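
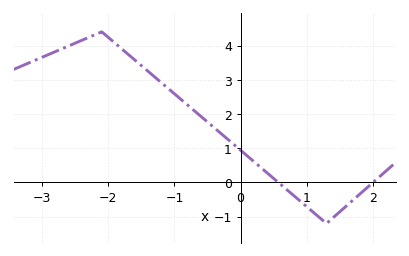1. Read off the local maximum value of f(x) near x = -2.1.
4.4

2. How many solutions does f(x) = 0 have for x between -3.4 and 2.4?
2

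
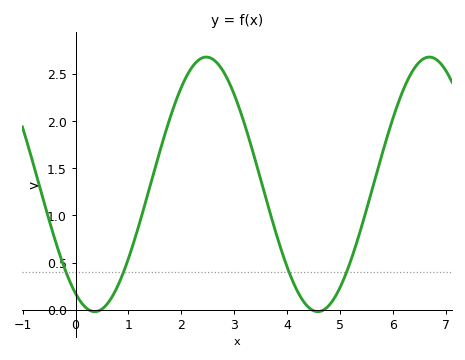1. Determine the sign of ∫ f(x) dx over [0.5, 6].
positive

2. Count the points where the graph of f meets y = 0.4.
4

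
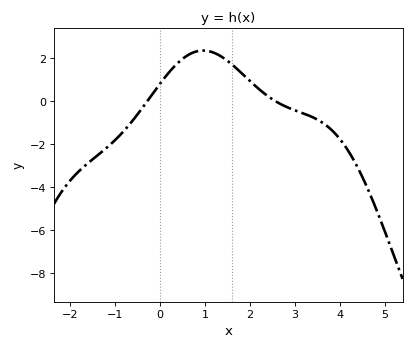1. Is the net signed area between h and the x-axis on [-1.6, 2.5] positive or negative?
positive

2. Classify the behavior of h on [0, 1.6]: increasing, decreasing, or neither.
neither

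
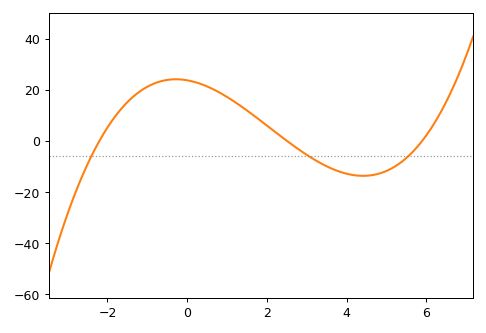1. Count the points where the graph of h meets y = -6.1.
3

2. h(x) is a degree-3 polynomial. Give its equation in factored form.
y = 0.73(x + 2.2)(x - 2.5)(x - 5.9)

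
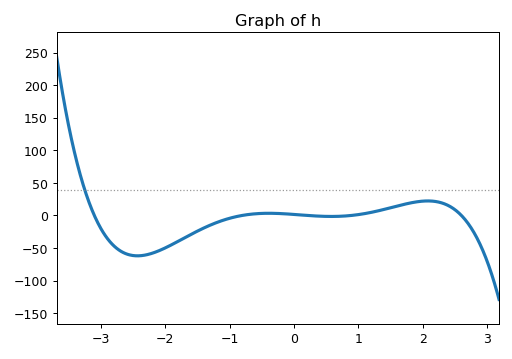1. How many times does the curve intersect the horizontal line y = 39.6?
1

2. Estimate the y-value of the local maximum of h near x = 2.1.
22.2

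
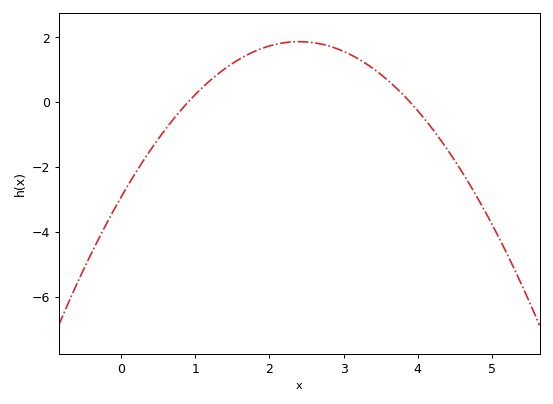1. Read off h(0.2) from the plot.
-2.2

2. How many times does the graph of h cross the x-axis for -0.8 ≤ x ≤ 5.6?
2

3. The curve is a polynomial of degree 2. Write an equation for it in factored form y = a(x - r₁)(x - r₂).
y = -0.83(x - 0.9)(x - 3.9)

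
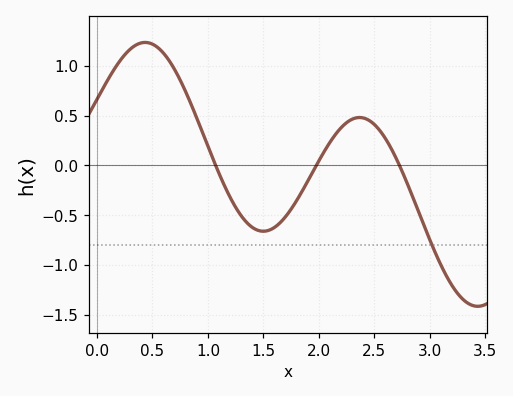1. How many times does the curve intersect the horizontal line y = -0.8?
1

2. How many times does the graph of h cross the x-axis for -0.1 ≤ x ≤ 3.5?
3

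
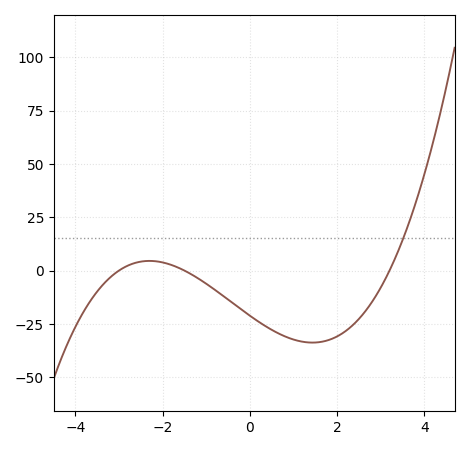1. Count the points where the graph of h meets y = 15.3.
1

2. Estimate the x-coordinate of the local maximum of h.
-2.4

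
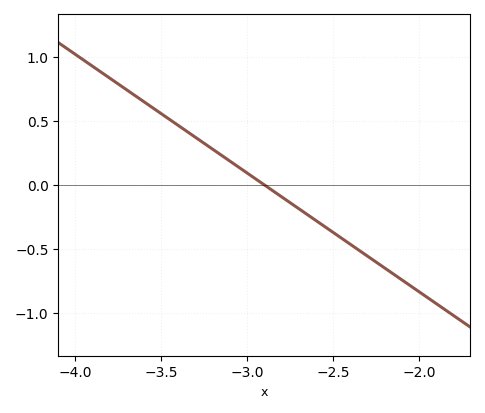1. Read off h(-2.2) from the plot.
-0.651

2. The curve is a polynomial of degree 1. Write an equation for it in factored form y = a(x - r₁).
y = -0.93(x + 2.9)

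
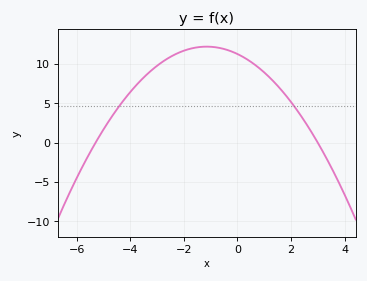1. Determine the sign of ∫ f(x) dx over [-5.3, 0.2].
positive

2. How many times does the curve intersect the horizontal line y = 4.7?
2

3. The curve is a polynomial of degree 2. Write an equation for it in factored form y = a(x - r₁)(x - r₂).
y = -0.71(x + 5.3)(x - 3)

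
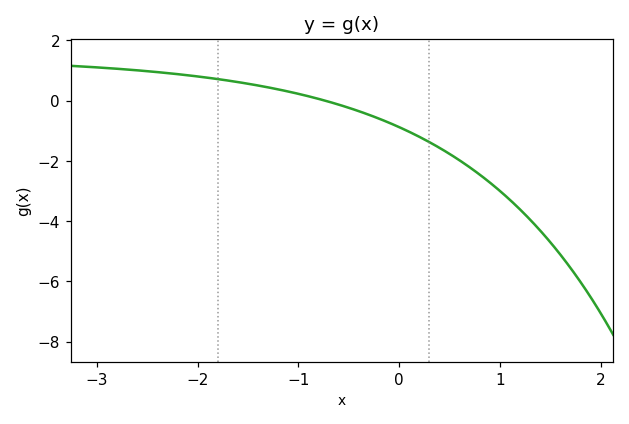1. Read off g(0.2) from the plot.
-1.2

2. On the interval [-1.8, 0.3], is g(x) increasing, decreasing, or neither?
decreasing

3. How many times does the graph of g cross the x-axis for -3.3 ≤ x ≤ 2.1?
1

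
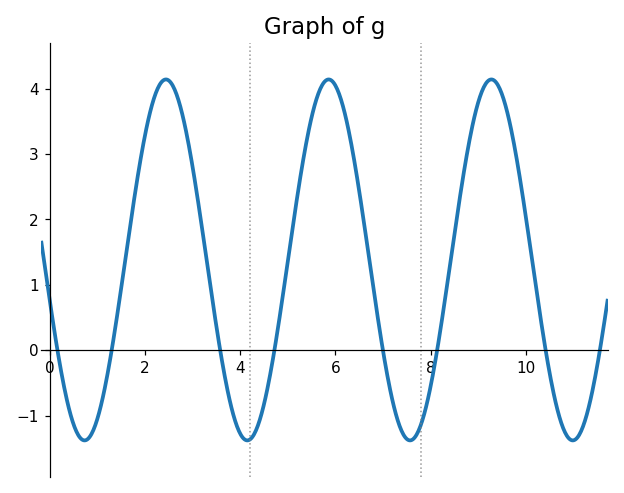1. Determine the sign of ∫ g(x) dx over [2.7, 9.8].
positive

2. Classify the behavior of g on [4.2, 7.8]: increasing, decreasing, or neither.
neither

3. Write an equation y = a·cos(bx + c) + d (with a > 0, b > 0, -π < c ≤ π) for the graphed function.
y = 2.76cos(1.8x + 1.8) + 1.38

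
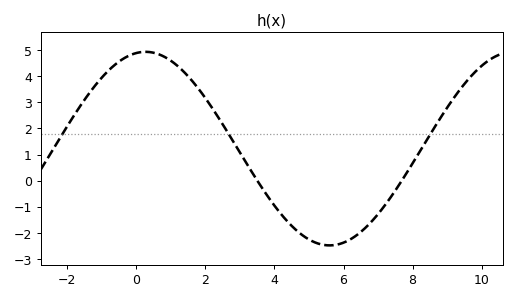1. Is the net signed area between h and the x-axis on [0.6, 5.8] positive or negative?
positive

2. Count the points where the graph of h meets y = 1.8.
3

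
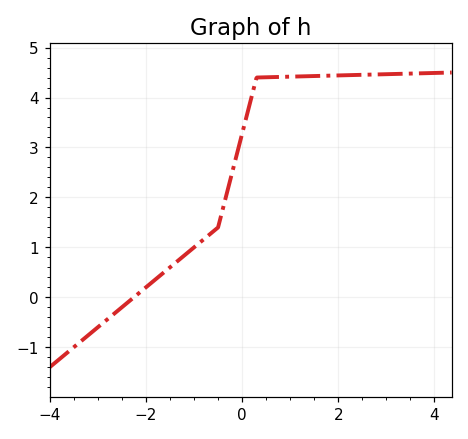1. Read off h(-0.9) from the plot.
1.1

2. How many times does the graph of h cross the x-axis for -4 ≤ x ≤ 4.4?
1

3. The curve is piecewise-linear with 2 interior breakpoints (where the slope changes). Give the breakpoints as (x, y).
(-0.5, 1.4); (0.3, 4.4)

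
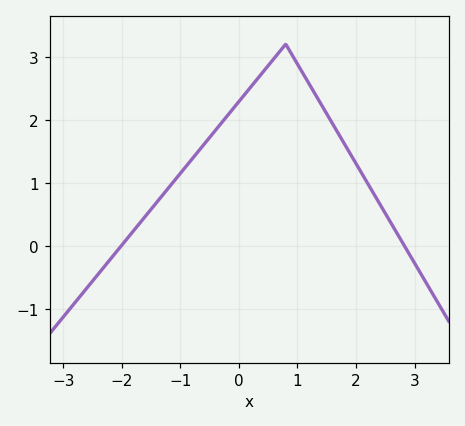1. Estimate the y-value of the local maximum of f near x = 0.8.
3.2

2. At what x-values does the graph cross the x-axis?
-2, 2.8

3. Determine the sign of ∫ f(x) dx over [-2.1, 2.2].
positive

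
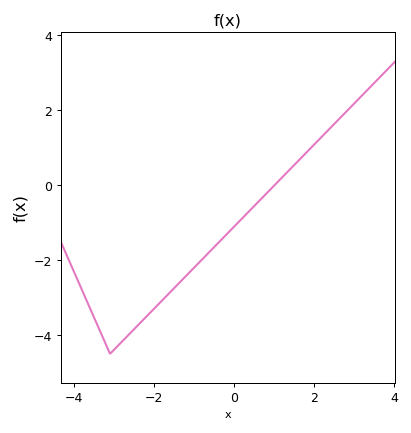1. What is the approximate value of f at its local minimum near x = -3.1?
-4.4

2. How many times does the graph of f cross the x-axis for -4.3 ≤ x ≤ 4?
1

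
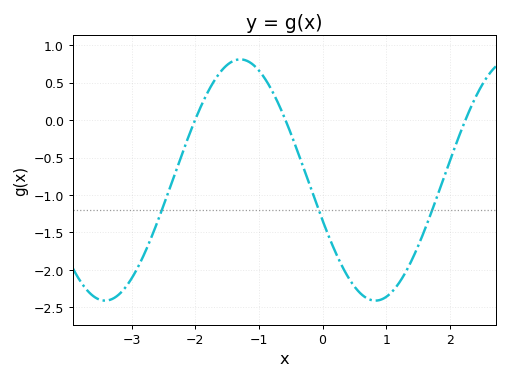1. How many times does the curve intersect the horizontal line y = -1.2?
3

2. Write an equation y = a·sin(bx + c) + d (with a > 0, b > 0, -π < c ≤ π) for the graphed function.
y = 1.61sin(1.5x - 2.8) - 0.8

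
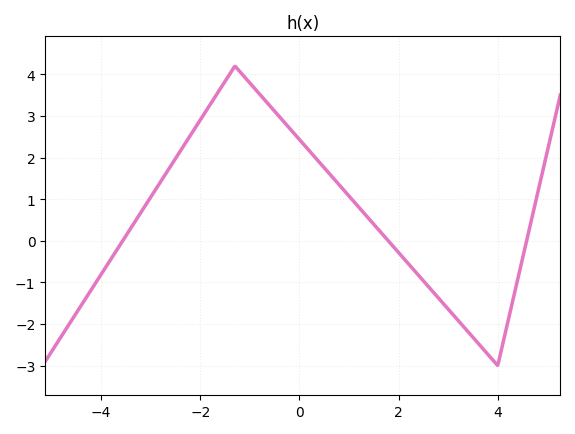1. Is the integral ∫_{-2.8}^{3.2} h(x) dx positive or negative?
positive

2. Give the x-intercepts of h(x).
-3.6, 1.8, 4.6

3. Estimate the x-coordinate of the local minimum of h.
4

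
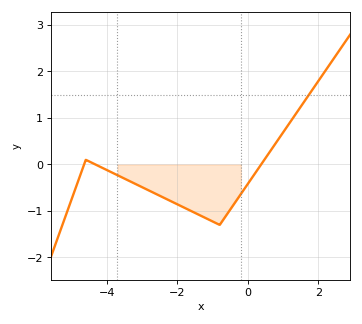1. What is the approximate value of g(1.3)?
1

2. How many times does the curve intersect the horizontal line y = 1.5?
1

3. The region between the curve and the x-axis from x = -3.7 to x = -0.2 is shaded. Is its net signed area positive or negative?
negative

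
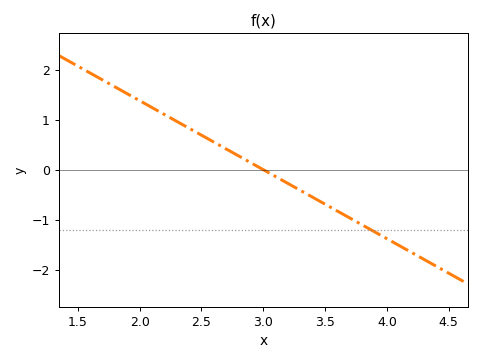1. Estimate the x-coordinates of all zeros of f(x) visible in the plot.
3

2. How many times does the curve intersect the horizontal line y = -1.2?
1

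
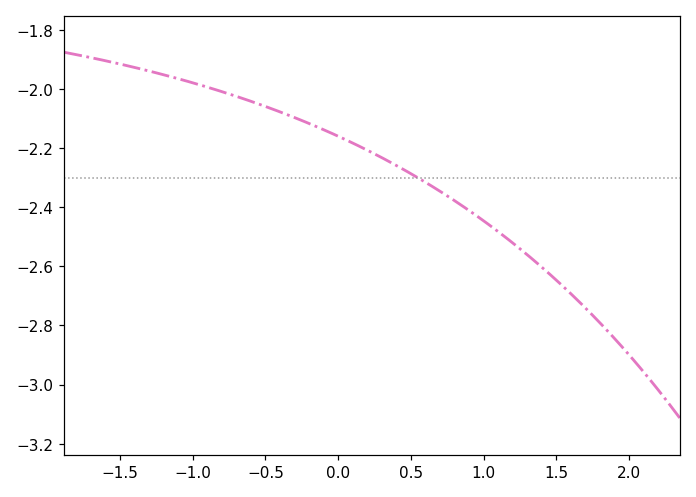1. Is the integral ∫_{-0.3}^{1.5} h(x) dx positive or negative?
negative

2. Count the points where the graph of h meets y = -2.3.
1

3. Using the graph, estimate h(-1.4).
-1.92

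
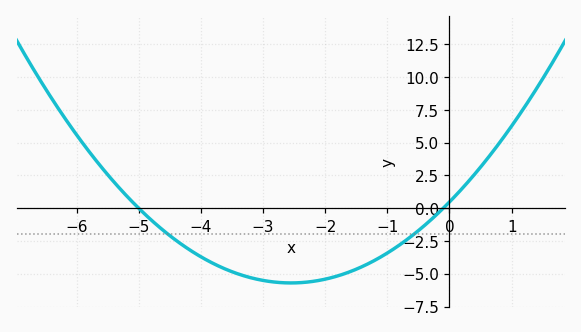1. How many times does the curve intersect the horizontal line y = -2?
2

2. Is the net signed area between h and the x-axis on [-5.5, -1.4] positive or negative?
negative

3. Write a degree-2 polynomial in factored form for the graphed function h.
y = 0.95(x + 5)(x + 0.1)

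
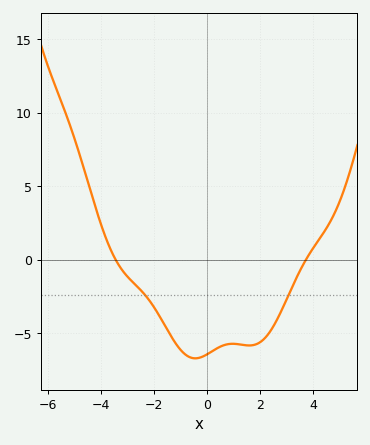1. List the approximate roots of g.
-3.46, 3.73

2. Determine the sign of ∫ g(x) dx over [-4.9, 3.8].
negative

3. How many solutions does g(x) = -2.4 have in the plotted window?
2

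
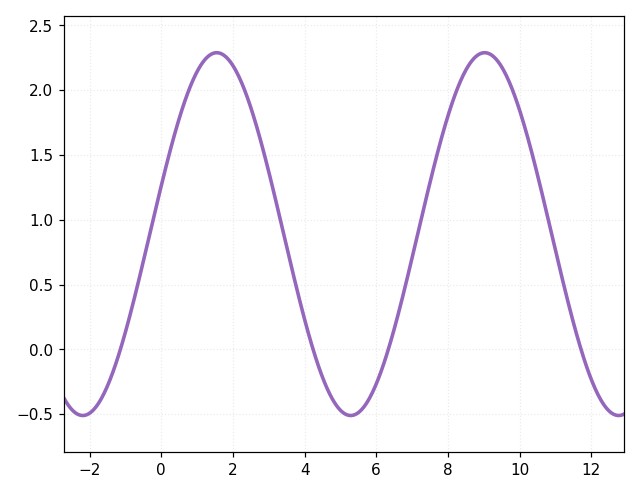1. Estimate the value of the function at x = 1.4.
2.28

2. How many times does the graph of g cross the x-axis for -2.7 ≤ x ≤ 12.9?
4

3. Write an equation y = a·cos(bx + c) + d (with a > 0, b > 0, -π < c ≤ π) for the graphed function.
y = 1.4cos(0.84x - 1.3) + 0.89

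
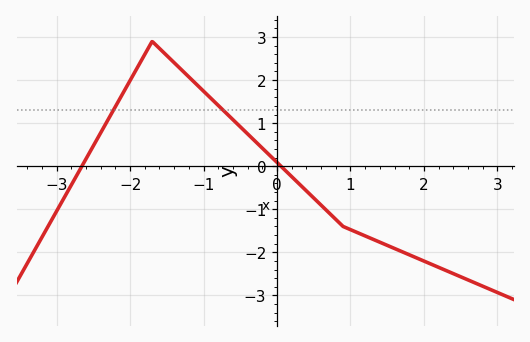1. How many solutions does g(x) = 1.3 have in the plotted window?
2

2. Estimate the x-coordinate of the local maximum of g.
-1.7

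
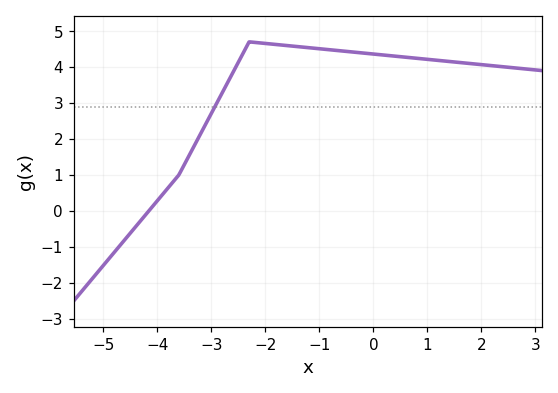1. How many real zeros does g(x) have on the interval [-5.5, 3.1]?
1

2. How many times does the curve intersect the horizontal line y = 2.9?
1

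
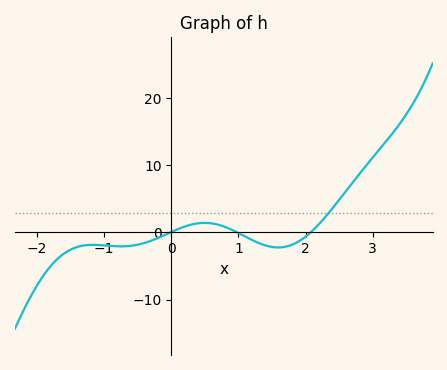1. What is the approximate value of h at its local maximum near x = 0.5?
1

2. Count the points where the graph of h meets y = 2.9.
1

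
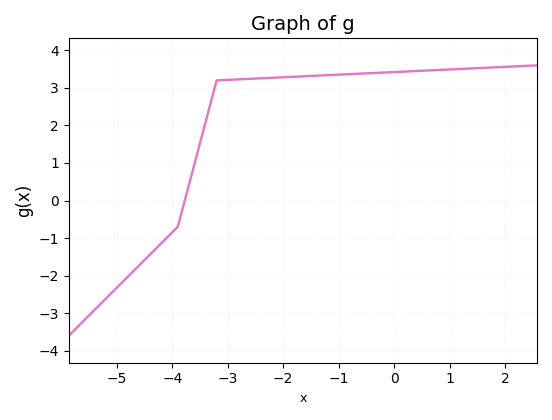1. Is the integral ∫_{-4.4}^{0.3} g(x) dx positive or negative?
positive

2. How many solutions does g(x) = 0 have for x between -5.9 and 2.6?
1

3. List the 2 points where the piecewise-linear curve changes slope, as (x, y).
(-3.9, -0.7); (-3.2, 3.2)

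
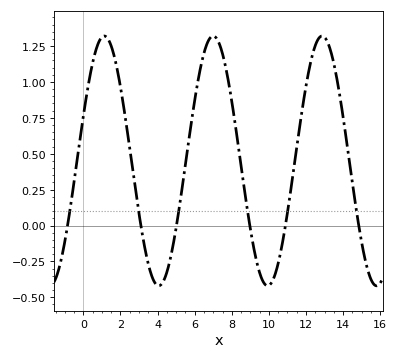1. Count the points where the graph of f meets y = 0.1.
6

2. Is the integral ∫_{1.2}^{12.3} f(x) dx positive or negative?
positive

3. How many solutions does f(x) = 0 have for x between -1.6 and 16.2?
6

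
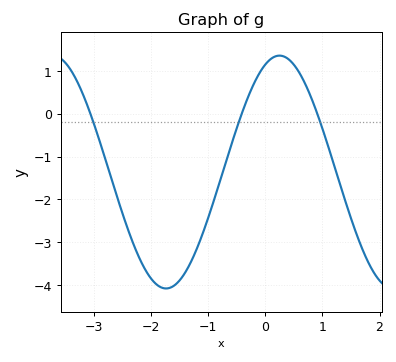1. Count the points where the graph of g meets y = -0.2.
3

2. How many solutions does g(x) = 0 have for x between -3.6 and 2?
3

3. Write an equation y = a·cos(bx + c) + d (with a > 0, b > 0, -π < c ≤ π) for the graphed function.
y = 2.72cos(1.58x - 0.39) - 1.36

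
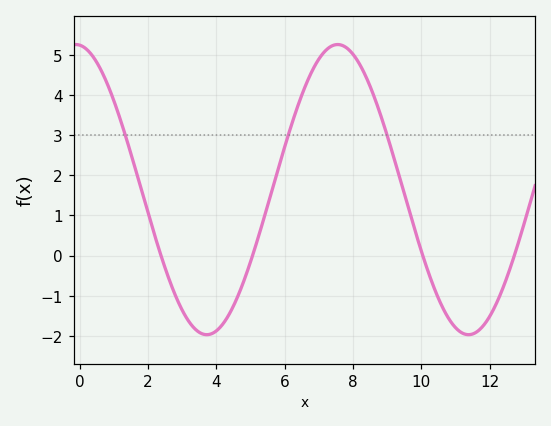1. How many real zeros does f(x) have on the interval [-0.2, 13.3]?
4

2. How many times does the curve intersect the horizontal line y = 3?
3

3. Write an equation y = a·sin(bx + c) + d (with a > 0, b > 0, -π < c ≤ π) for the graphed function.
y = 3.61sin(0.82x + 1.7) + 1.64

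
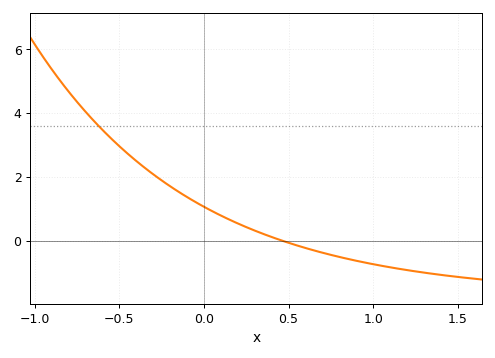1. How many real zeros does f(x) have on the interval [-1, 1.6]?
1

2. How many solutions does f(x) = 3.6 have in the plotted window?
1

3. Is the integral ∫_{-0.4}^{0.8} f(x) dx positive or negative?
positive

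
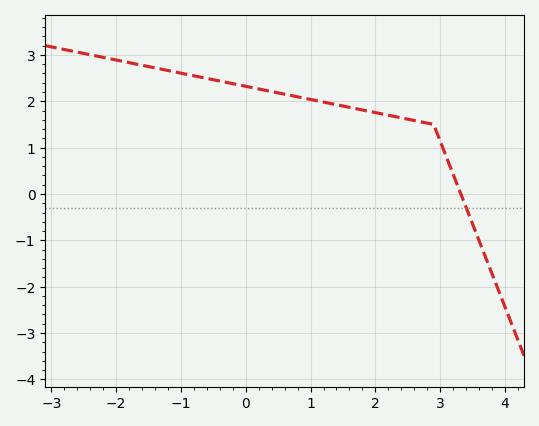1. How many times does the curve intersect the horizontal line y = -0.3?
1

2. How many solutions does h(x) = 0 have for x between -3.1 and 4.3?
1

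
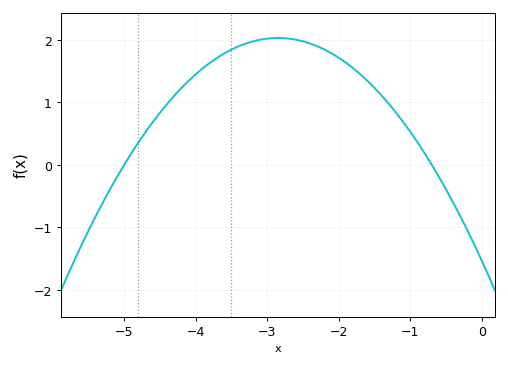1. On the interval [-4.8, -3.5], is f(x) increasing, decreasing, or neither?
increasing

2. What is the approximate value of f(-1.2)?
0.836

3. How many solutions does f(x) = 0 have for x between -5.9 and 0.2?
2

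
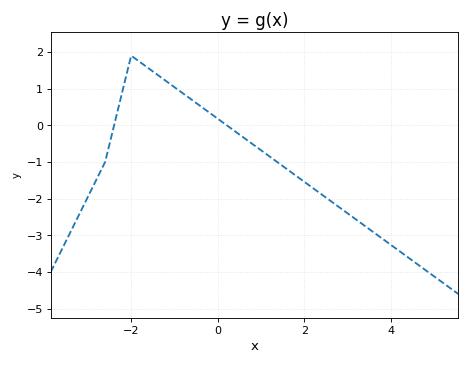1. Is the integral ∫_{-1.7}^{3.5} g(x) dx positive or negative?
negative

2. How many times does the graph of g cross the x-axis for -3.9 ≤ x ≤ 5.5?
2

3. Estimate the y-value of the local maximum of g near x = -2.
1.9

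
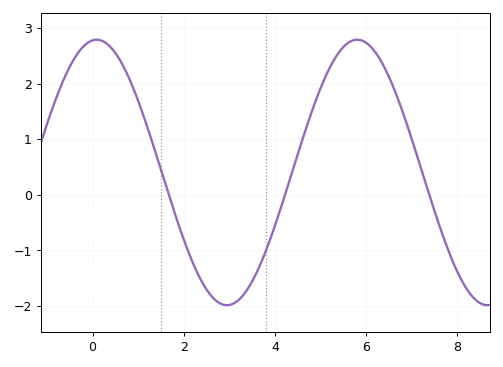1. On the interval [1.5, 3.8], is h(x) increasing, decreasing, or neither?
neither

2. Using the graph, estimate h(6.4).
2.29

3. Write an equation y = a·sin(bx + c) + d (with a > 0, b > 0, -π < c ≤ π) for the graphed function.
y = 2.39sin(1.1x + 1.47) + 0.4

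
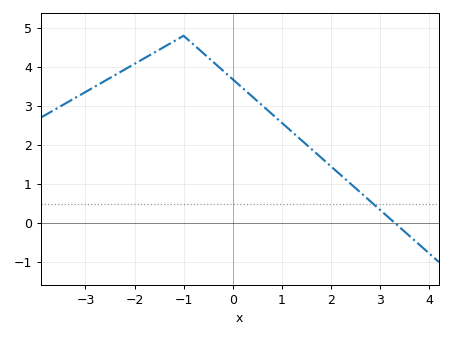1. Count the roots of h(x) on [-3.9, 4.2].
1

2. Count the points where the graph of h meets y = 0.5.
1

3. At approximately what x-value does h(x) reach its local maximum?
-1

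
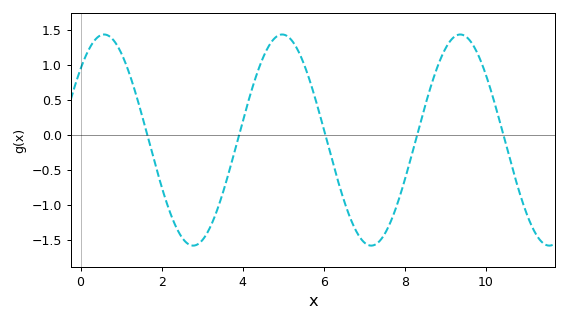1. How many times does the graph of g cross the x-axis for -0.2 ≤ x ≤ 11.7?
5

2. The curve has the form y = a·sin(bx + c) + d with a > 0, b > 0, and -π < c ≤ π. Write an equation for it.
y = 1.51sin(1.4x + 0.74) - 0.07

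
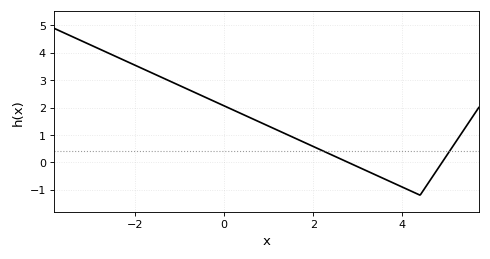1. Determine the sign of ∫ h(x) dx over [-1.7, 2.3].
positive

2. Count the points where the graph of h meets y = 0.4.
2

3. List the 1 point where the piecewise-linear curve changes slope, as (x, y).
(4.4, -1.2)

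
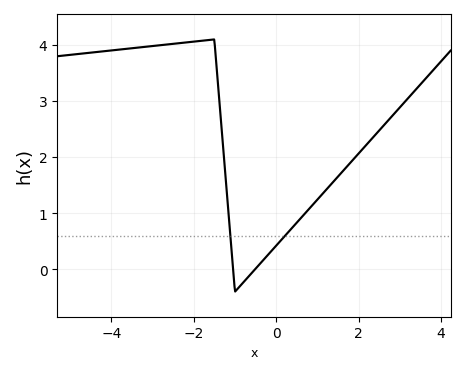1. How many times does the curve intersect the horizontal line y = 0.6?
2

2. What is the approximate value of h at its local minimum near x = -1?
-0.399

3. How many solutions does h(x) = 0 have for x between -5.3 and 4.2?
2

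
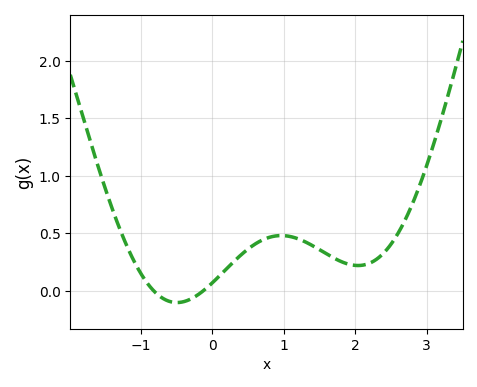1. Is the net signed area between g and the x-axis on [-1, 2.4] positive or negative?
positive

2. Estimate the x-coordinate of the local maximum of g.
0.969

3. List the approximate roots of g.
-0.816, -0.124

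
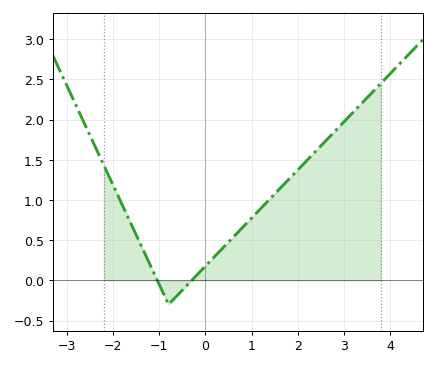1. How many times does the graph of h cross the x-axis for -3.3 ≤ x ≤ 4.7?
2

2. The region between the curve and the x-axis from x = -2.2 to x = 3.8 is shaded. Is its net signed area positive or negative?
positive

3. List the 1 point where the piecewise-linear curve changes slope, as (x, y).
(-0.8, -0.3)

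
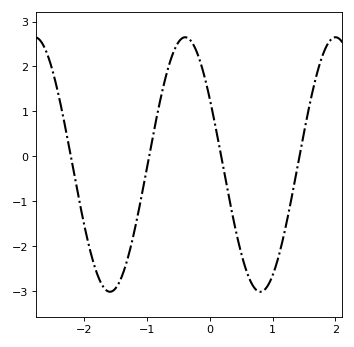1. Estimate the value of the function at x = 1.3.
-1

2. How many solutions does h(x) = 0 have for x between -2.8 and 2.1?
4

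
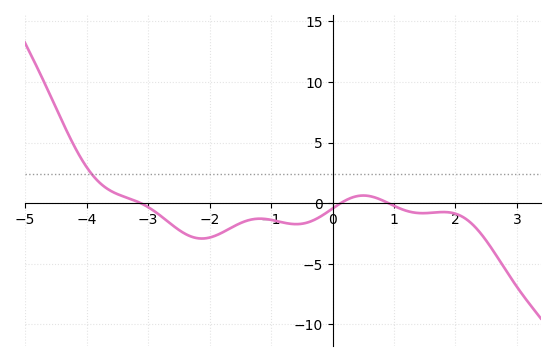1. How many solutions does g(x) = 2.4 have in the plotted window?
1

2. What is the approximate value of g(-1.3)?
-1.32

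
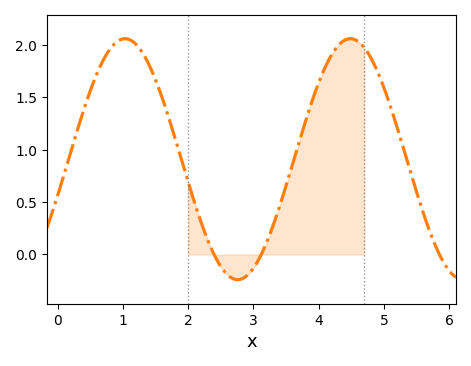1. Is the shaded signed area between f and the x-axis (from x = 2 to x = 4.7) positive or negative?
positive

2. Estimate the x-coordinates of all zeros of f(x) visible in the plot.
2.4, 3.1, 5.9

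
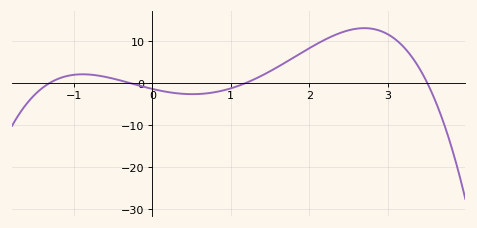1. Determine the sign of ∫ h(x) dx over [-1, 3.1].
positive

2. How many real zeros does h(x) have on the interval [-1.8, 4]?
4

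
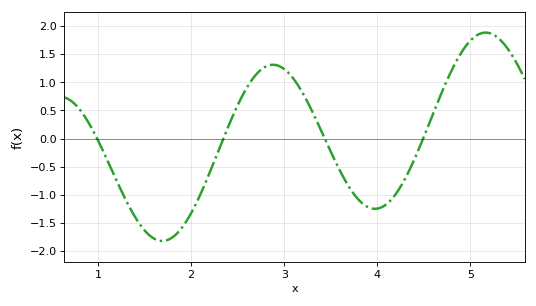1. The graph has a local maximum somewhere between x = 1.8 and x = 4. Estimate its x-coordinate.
2.88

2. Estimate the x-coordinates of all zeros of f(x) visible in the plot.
0.99, 2.35, 3.44, 4.49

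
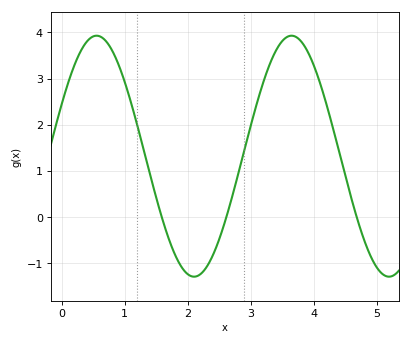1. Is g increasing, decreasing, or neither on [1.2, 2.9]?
neither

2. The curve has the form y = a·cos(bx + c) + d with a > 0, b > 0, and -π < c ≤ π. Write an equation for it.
y = 2.61cos(2.03x - 1.12) + 1.32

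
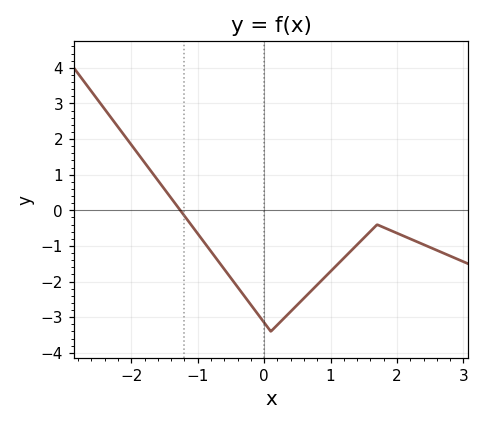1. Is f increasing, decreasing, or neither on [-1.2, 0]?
decreasing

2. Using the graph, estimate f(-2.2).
2.3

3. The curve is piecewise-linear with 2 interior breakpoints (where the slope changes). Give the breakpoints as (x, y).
(0.1, -3.4); (1.7, -0.4)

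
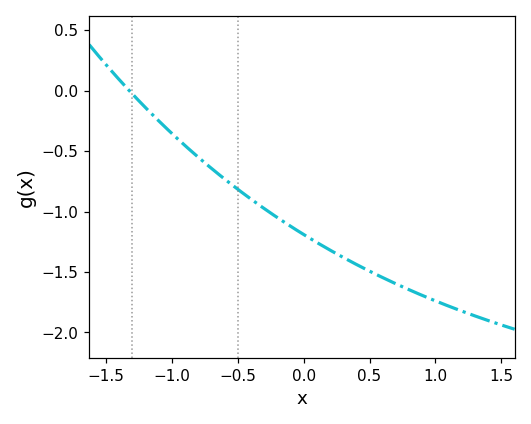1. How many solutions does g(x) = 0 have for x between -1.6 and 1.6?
1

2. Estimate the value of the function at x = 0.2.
-1.32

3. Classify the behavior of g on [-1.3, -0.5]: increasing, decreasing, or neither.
decreasing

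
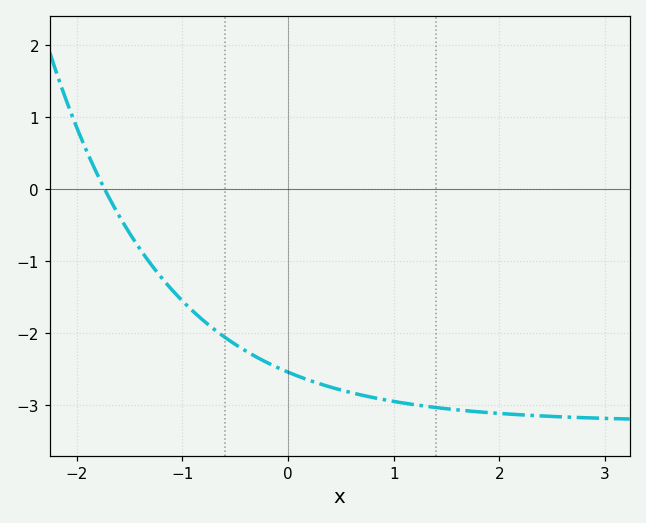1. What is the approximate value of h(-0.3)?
-2.3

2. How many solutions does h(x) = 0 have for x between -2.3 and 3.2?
1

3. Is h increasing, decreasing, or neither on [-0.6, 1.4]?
decreasing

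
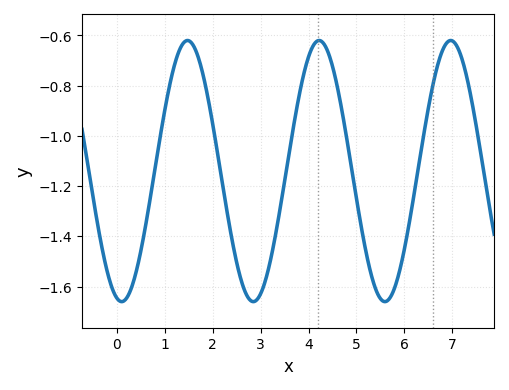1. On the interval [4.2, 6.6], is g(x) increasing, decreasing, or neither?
neither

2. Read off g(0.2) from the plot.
-1.64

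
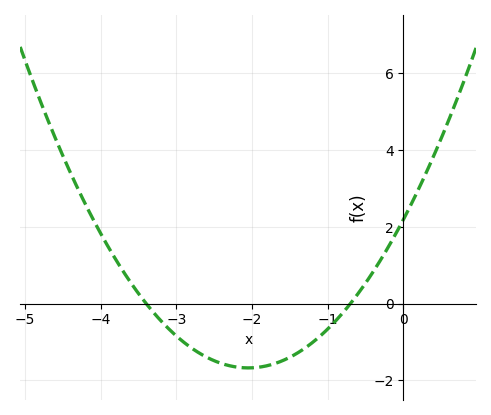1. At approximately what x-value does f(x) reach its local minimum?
-2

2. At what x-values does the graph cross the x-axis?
-3.4, -0.7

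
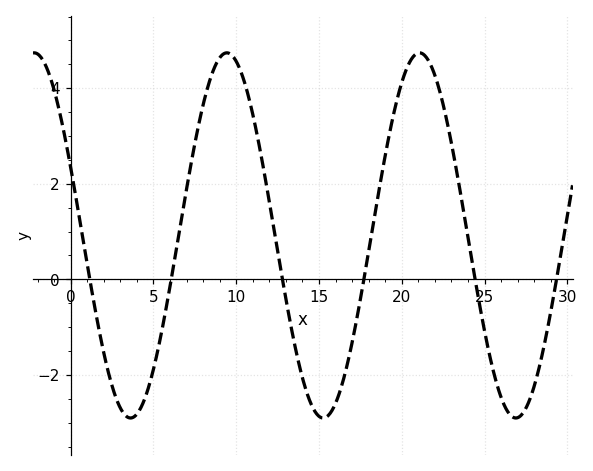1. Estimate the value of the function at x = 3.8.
-2.8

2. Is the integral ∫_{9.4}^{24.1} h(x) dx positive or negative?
positive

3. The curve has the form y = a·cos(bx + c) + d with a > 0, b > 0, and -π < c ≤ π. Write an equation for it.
y = 3.82cos(0.54x + 1.2) + 0.92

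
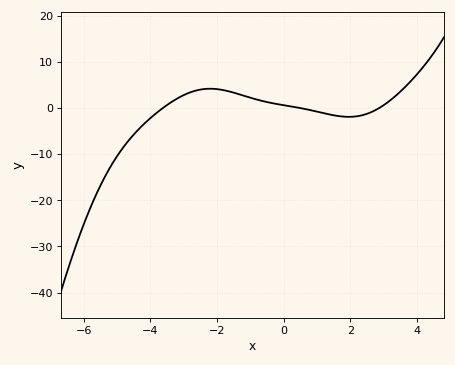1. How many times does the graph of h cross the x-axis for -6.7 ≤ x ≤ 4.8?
3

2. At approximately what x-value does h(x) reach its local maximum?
-2.2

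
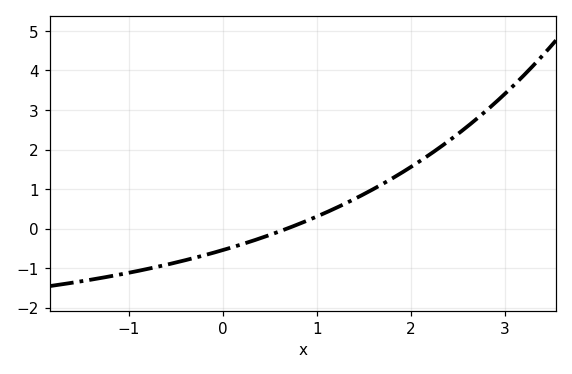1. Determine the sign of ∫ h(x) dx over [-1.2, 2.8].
positive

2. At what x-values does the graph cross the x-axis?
0.7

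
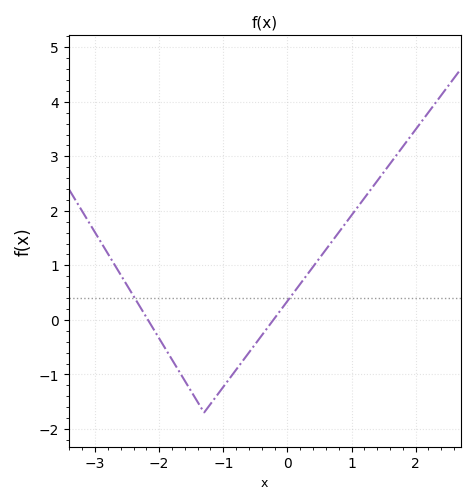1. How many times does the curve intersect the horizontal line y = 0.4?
2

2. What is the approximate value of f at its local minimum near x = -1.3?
-1.7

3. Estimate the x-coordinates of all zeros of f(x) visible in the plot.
-2.17, -0.22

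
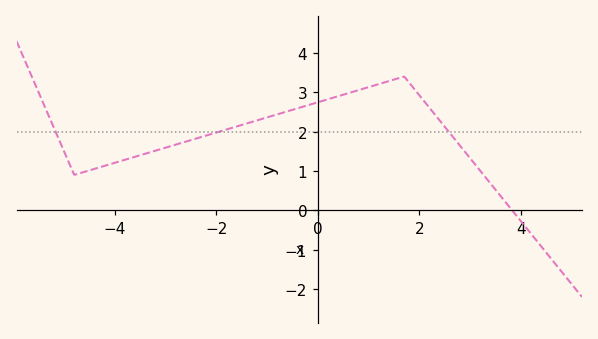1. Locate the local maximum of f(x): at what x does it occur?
1.6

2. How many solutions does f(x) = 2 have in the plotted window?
3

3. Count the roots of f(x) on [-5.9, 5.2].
1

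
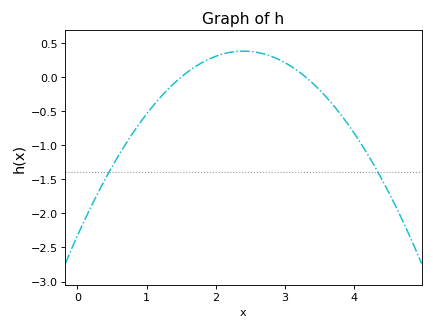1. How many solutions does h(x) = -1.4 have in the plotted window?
2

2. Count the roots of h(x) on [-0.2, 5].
2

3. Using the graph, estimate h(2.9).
0.263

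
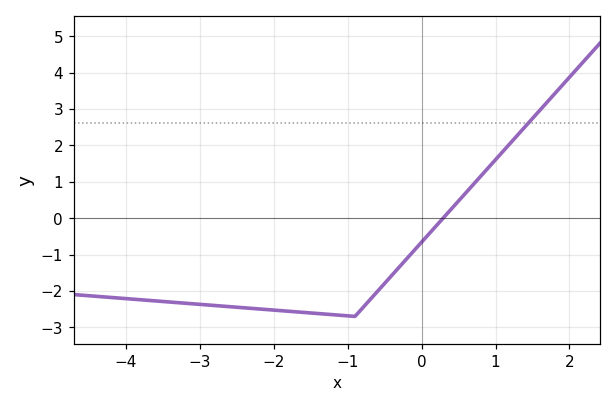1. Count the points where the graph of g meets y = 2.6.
1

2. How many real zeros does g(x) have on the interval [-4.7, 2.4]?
1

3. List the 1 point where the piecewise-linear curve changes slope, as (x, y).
(-0.9, -2.7)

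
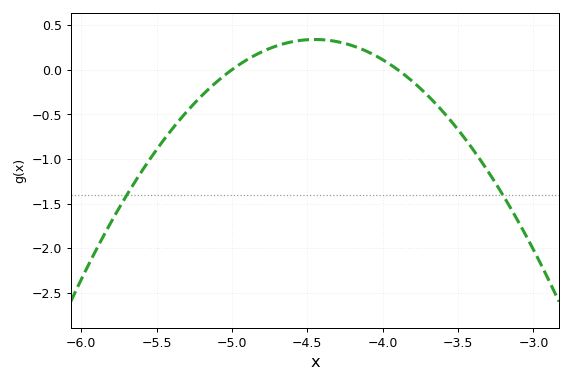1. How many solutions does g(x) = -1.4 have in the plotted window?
2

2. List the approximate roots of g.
-5, -3.9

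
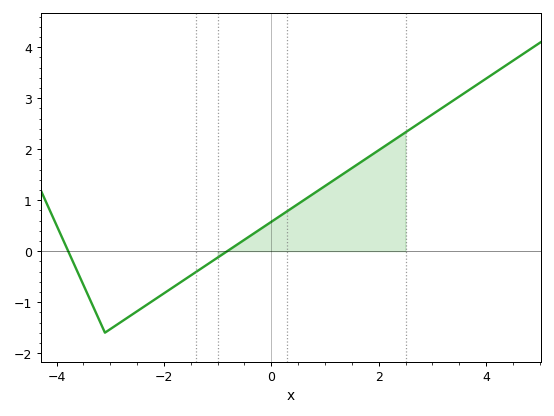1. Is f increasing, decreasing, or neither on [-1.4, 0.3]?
increasing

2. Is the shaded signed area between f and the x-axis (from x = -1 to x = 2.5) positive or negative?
positive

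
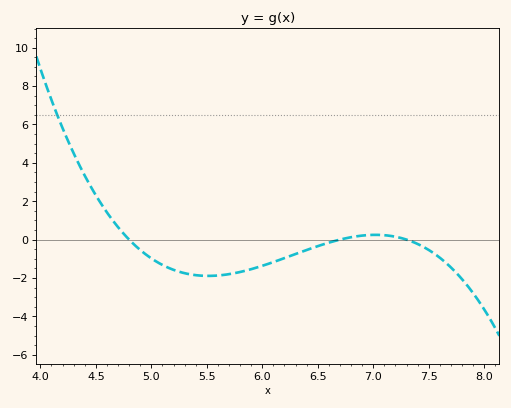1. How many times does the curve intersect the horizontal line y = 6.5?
1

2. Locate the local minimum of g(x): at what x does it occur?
5.5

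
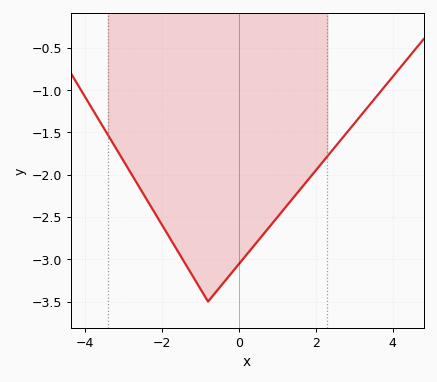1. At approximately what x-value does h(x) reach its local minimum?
-0.8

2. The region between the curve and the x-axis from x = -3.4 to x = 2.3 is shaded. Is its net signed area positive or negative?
negative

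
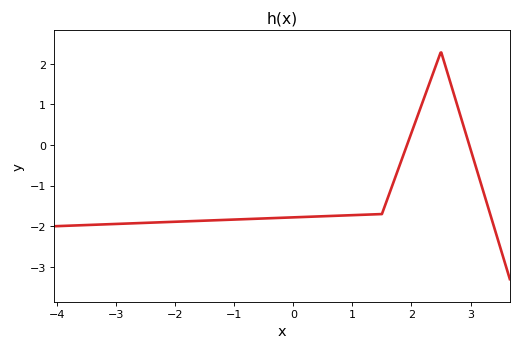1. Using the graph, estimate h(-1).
-1.8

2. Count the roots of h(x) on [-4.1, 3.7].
2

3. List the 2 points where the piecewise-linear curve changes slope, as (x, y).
(1.5, -1.7); (2.5, 2.3)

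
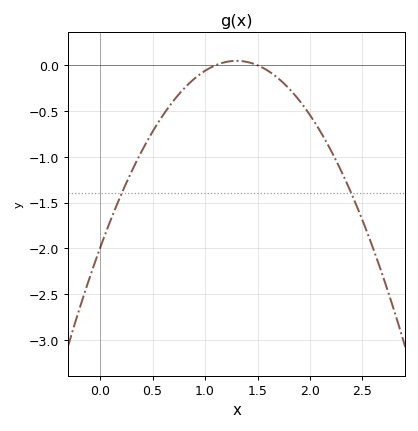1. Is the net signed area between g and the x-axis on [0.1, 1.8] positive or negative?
negative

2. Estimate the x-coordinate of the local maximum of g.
1.3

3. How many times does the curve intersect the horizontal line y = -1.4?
2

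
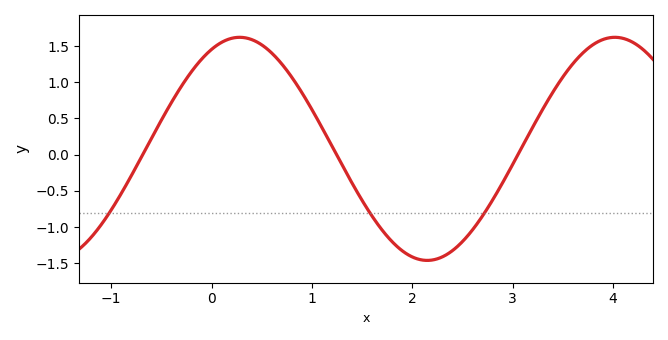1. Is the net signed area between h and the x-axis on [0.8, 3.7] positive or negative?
negative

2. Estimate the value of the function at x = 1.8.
-1.2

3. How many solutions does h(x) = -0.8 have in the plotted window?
3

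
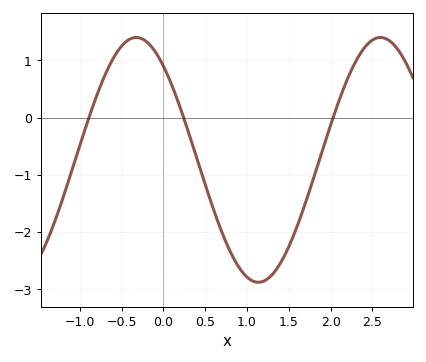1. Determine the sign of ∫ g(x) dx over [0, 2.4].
negative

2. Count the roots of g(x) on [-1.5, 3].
3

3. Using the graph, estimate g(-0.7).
0.743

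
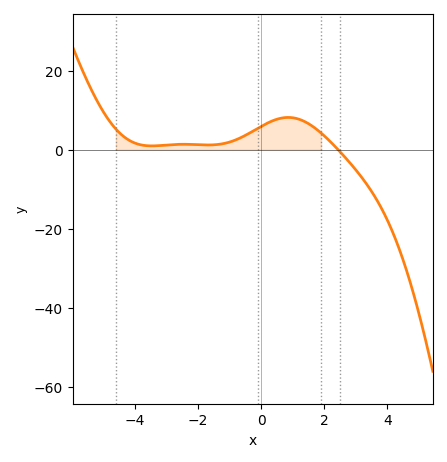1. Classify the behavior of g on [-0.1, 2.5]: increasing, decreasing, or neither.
neither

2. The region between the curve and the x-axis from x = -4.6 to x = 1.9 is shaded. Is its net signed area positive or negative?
positive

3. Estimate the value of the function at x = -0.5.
4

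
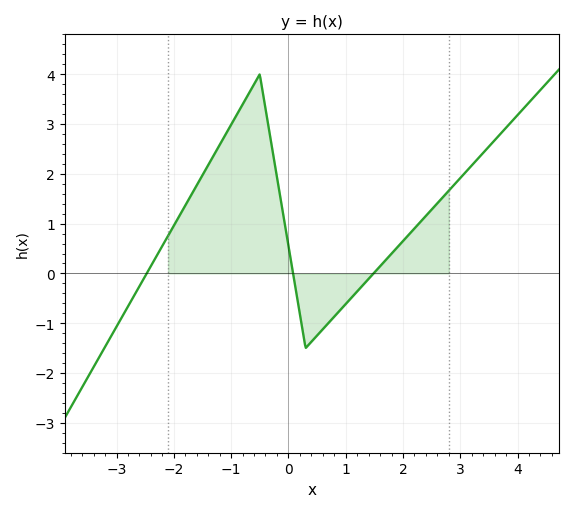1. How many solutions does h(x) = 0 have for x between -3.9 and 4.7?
3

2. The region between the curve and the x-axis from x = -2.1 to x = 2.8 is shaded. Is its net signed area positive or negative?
positive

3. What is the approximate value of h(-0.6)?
3.8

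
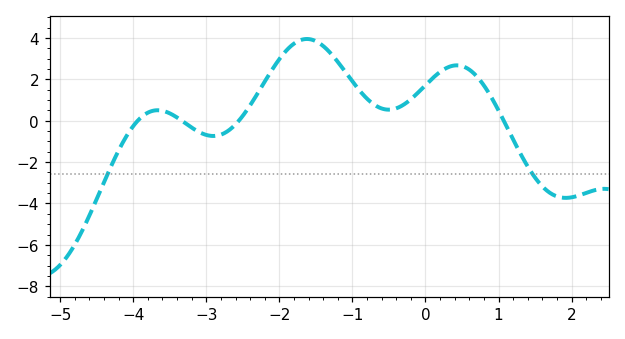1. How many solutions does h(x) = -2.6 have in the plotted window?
2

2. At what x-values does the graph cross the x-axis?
-3.94, -3.34, -2.55, 1.07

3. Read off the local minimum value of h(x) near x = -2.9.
-0.739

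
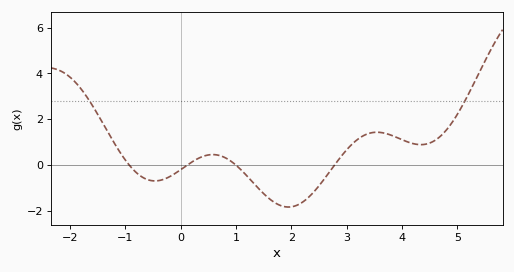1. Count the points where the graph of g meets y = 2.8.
2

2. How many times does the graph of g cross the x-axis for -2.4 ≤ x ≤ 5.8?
4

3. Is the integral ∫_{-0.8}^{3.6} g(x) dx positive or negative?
negative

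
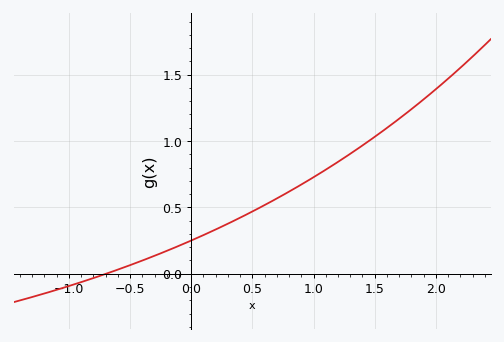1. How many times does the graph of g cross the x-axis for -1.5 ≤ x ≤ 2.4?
1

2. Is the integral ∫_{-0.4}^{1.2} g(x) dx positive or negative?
positive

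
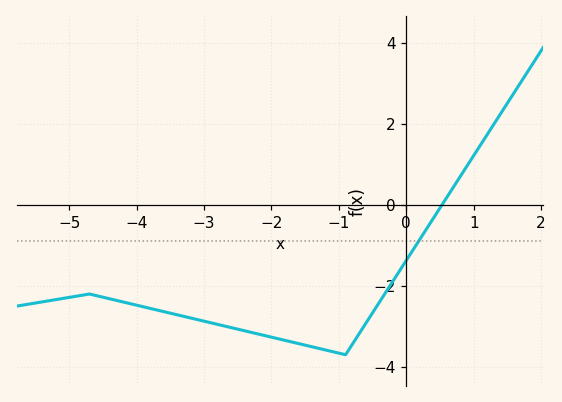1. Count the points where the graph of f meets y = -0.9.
1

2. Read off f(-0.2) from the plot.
-1.89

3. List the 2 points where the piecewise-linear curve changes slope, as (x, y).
(-4.7, -2.2); (-0.9, -3.7)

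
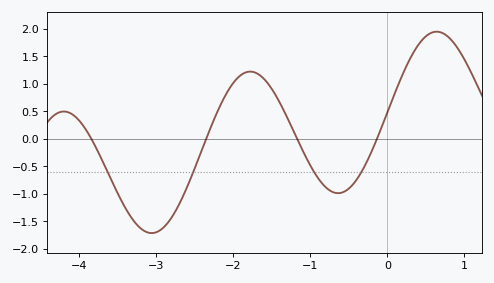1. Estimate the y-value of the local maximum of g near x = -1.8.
1.22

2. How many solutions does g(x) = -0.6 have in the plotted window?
4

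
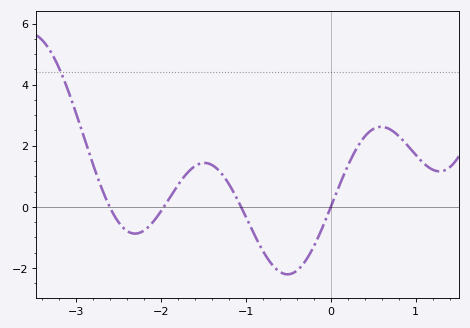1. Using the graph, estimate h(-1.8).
0.8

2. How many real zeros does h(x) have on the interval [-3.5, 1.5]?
4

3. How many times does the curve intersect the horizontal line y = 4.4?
1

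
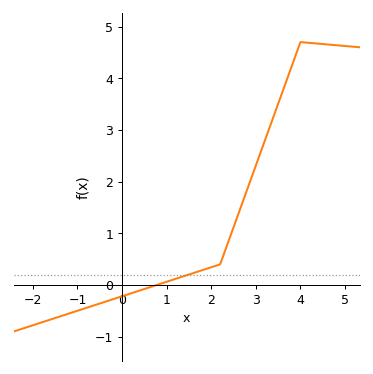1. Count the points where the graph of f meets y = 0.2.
1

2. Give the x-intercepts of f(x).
0.774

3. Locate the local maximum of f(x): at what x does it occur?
4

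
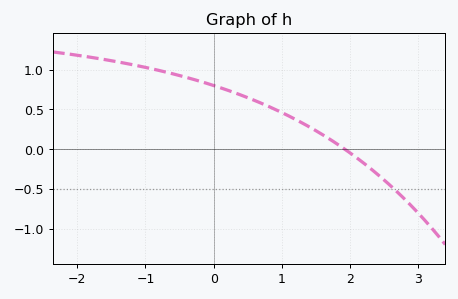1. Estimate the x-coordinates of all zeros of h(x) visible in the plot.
1.9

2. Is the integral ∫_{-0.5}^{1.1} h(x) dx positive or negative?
positive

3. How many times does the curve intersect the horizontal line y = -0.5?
1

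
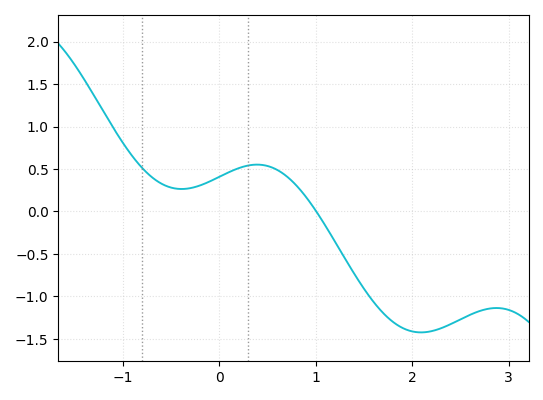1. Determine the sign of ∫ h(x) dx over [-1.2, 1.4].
positive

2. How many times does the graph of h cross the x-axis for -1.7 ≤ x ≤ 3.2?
1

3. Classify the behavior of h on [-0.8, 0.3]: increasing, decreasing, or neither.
neither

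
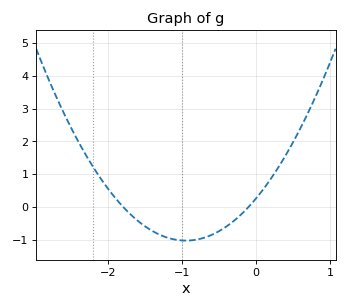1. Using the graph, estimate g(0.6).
2.4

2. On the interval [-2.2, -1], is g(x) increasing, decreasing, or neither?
decreasing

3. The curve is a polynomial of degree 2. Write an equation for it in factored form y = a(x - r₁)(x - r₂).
y = 1.43(x + 1.8)(x + 0.1)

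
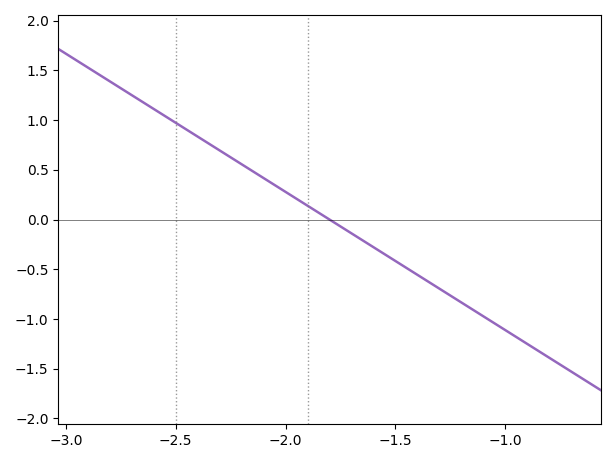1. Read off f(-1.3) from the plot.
-0.7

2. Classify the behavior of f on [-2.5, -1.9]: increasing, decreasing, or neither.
decreasing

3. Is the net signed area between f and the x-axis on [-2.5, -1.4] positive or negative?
positive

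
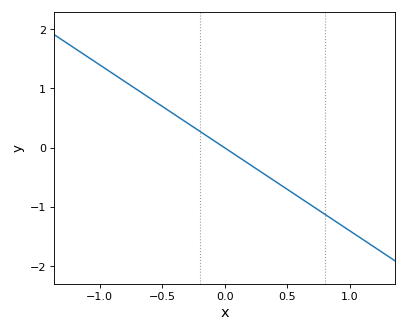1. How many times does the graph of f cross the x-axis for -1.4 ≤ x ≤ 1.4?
1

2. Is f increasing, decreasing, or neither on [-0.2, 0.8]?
decreasing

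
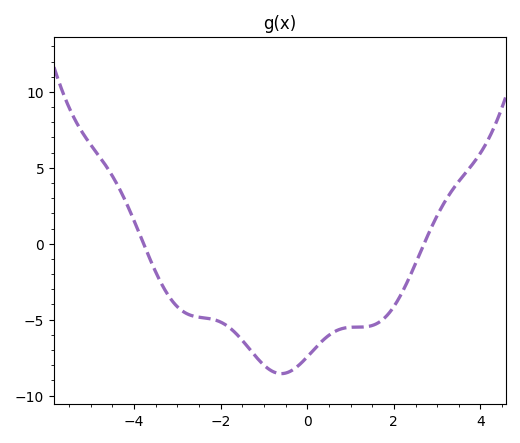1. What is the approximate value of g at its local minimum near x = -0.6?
-8.5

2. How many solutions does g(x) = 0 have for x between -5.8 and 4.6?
2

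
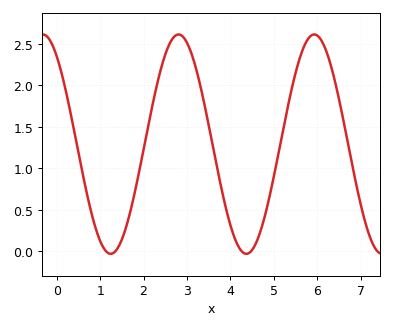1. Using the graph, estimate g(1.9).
0.961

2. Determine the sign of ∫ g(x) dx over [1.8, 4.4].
positive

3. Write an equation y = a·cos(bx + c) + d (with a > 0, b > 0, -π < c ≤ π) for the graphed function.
y = 1.32cos(2.01x + 0.642) + 1.29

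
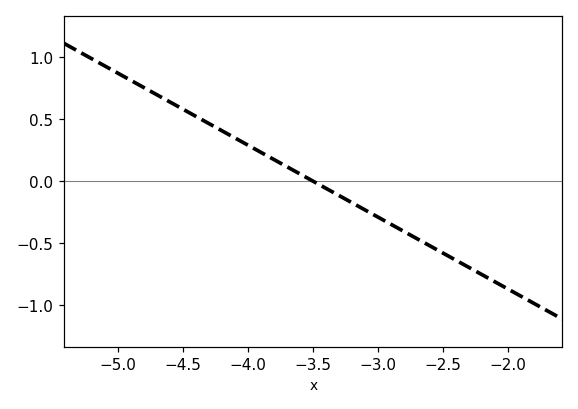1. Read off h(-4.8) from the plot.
0.75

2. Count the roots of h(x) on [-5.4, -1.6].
1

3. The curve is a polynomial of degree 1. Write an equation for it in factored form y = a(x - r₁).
y = -0.58(x + 3.5)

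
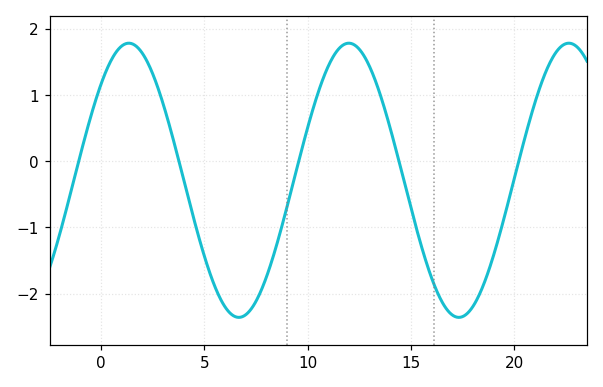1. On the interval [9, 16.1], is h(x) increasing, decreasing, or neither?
neither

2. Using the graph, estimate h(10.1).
0.621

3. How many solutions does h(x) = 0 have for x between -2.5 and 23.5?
5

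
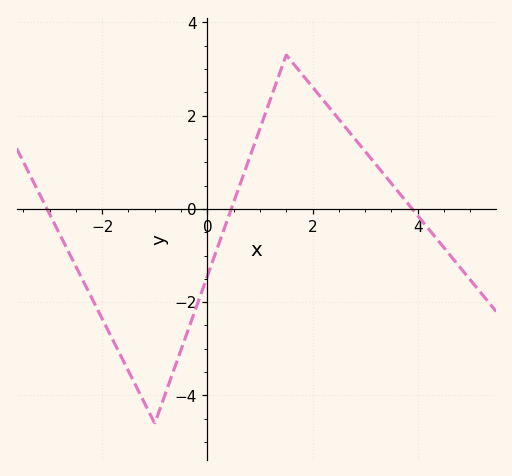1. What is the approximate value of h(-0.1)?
-1.76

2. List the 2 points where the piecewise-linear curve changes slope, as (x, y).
(-1, -4.6); (1.5, 3.3)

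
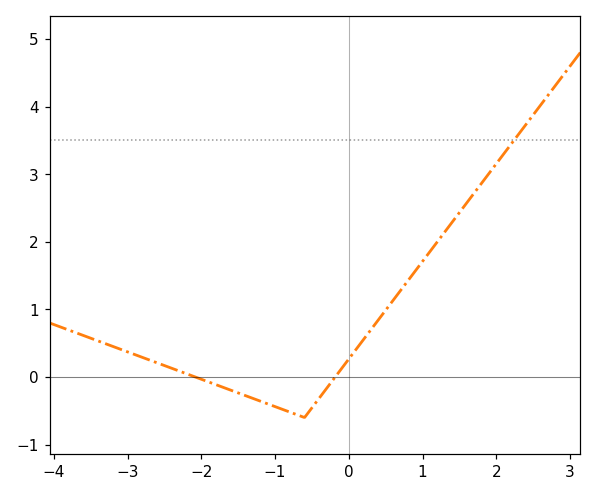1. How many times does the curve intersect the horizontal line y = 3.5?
1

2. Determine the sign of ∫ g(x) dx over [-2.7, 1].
positive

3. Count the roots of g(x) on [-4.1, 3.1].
2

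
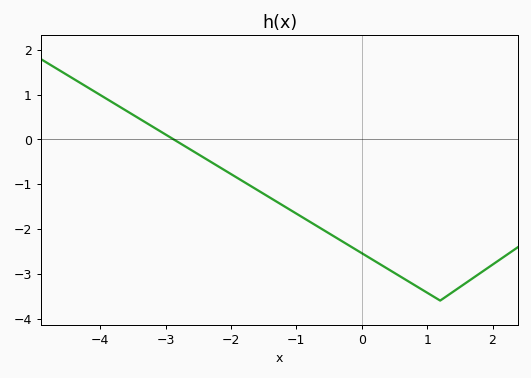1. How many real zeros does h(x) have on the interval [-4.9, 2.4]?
1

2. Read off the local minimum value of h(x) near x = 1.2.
-3.6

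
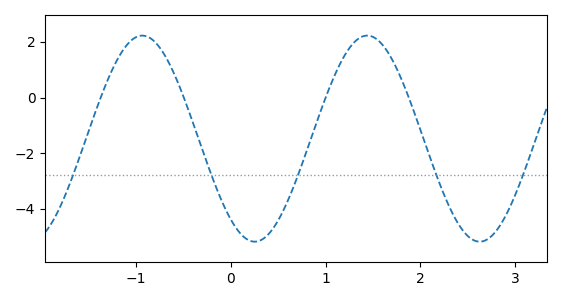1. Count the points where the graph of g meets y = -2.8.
5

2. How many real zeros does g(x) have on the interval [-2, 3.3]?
4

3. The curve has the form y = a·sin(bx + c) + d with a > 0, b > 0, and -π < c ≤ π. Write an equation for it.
y = 3.71sin(2.65x - 2.24) - 1.48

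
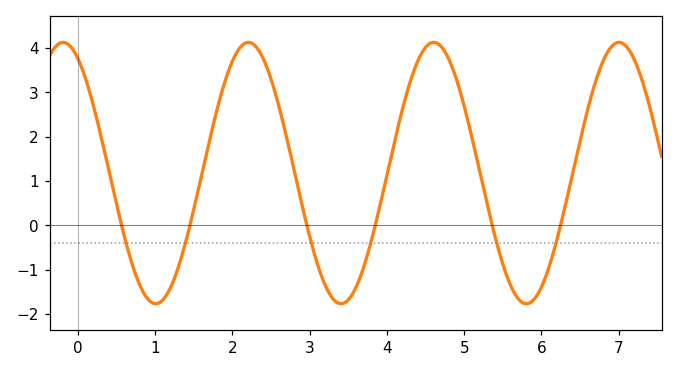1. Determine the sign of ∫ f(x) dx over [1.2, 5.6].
positive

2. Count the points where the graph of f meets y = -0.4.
6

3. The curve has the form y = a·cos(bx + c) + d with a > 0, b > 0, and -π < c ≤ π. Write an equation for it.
y = 2.95cos(2.62x + 0.5) + 1.18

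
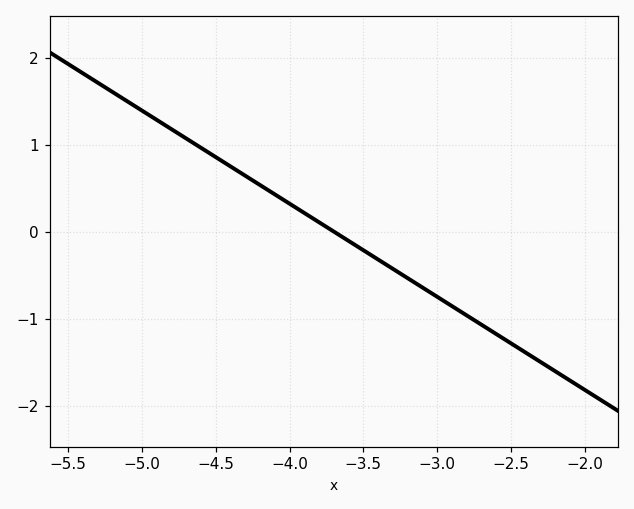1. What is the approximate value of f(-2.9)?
-0.856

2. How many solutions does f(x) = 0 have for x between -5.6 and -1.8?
1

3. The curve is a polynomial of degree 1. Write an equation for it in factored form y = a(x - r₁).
y = -1.07(x + 3.7)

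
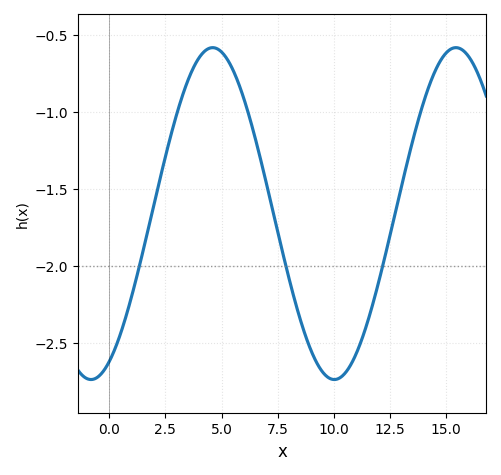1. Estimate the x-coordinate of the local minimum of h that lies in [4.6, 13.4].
10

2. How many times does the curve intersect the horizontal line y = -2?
3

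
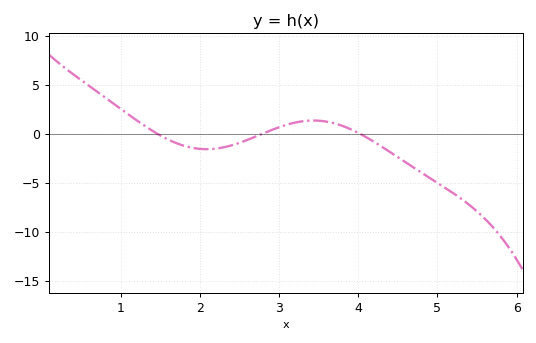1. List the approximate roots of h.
1.46, 2.79, 4.02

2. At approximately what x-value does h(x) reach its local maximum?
3.43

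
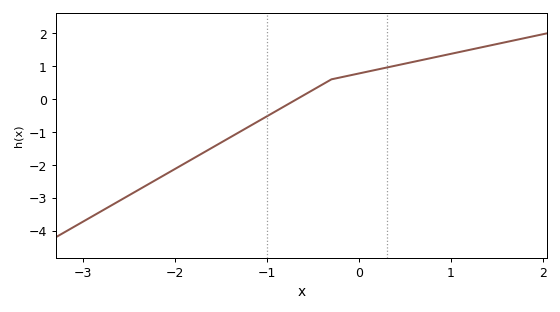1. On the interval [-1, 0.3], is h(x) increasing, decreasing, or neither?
increasing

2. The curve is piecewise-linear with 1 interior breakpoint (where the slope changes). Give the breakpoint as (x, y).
(-0.3, 0.6)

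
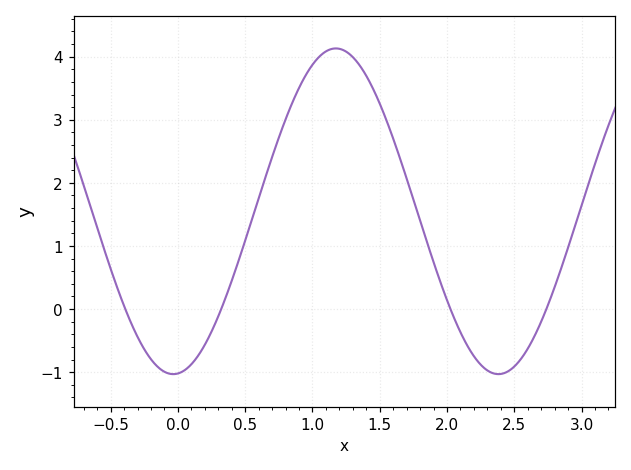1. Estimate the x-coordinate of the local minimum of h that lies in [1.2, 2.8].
2.4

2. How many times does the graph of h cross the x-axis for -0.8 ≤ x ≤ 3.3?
4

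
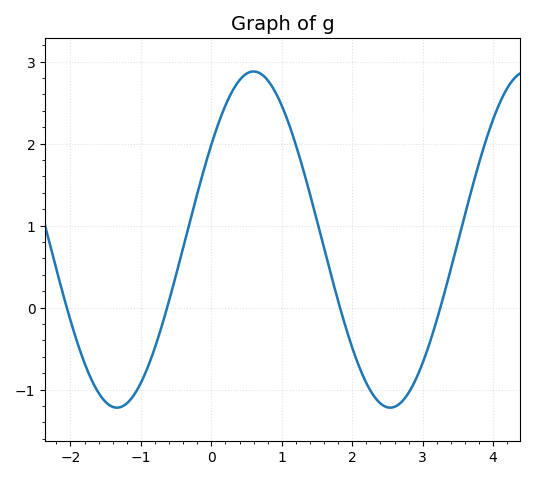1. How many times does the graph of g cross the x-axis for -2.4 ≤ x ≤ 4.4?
4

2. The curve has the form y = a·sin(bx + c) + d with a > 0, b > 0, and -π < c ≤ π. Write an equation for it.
y = 2.05sin(1.62x + 0.6) + 0.83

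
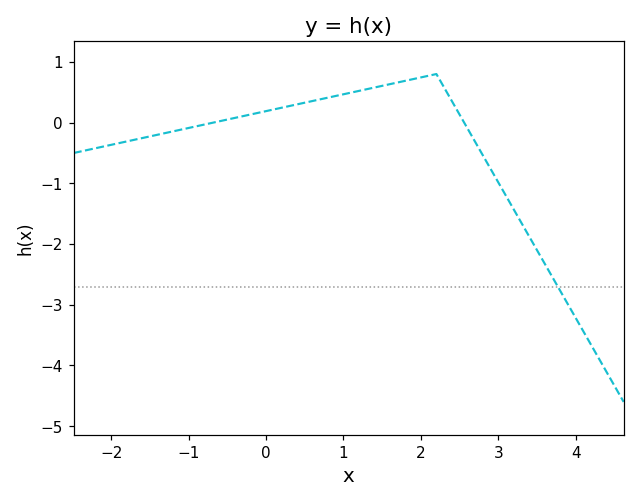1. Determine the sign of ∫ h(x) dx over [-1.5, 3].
positive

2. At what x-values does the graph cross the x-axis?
-0.7, 2.6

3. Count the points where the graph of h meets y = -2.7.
1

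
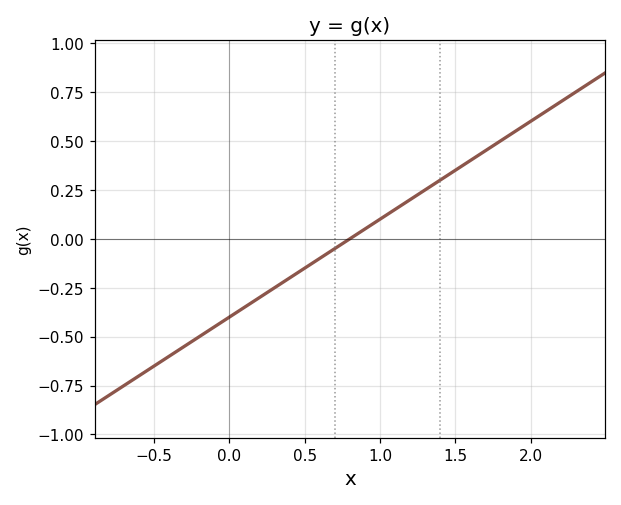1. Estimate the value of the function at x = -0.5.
-0.64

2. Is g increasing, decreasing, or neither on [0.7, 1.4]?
increasing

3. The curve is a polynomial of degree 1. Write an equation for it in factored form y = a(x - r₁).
y = 0.5(x - 0.8)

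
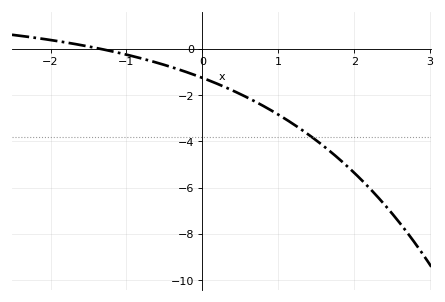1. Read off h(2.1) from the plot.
-5.6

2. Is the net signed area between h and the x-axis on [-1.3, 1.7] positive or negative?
negative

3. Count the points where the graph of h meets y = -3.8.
1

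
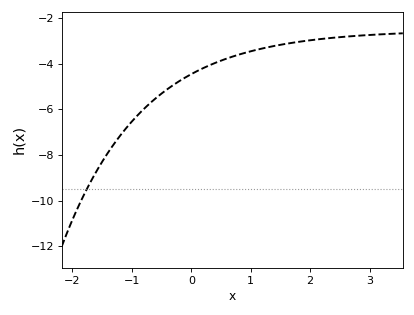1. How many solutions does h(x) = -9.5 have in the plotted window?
1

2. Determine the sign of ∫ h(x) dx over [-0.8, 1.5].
negative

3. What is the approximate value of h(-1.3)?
-7.6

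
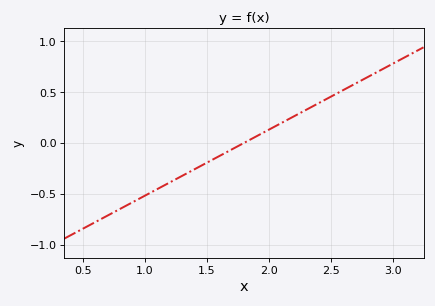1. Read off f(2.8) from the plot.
0.65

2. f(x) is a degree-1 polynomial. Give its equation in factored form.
y = 0.65(x - 1.8)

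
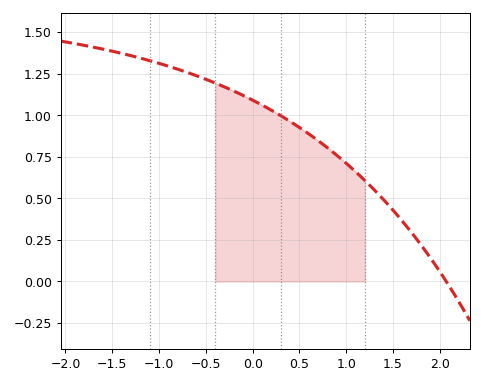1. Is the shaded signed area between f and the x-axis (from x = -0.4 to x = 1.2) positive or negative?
positive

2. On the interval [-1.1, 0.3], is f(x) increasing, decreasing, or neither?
decreasing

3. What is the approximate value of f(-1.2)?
1.34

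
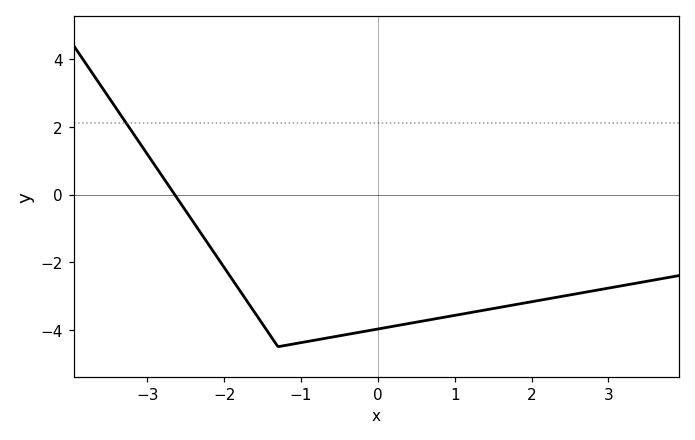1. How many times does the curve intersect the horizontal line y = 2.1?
1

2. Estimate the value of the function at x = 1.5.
-3.4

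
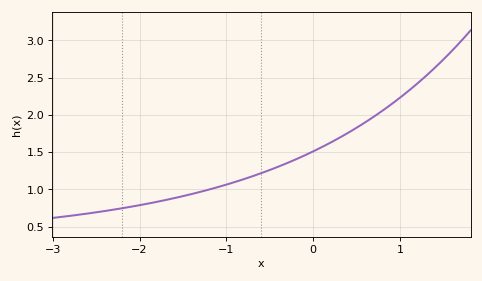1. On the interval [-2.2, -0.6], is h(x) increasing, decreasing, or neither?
increasing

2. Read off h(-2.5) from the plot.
0.7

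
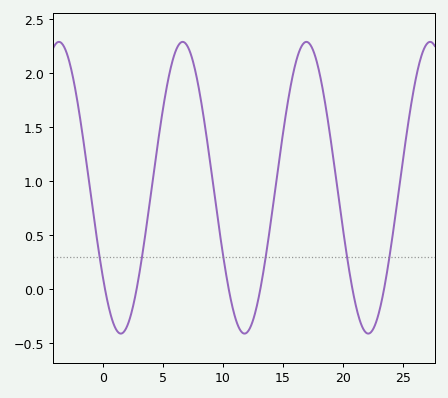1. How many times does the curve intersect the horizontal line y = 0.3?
6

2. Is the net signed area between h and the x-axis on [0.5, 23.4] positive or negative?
positive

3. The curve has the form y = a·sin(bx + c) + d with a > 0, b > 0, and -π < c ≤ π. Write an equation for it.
y = 1.35sin(0.61x - 2.49) + 0.94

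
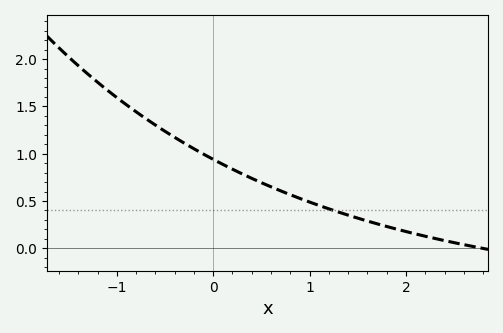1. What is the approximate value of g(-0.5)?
1.25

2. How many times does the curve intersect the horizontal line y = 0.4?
1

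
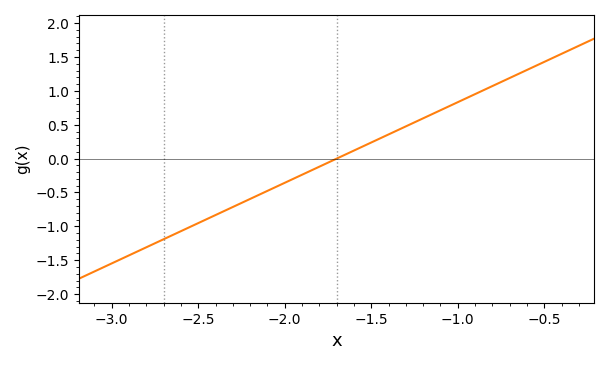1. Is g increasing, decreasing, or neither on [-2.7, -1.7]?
increasing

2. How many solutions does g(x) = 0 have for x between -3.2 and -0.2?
1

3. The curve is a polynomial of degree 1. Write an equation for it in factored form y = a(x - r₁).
y = 1.19(x + 1.7)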